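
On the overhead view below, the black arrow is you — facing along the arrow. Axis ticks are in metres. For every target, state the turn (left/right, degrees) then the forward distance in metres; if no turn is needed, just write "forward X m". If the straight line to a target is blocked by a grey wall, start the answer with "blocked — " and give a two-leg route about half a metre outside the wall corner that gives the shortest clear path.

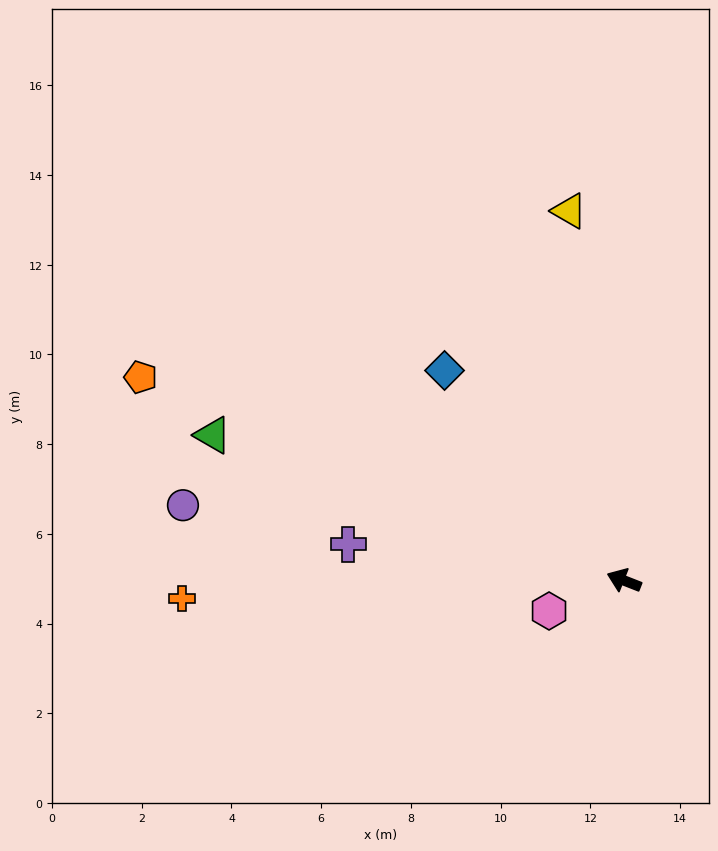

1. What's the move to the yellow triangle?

turn right 60°, forward 8.3 m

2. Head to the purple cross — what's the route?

turn left 14°, forward 6.2 m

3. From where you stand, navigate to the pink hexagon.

turn left 44°, forward 1.8 m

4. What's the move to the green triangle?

forward 9.7 m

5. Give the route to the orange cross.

turn left 24°, forward 9.9 m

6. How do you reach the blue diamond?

turn right 28°, forward 6.2 m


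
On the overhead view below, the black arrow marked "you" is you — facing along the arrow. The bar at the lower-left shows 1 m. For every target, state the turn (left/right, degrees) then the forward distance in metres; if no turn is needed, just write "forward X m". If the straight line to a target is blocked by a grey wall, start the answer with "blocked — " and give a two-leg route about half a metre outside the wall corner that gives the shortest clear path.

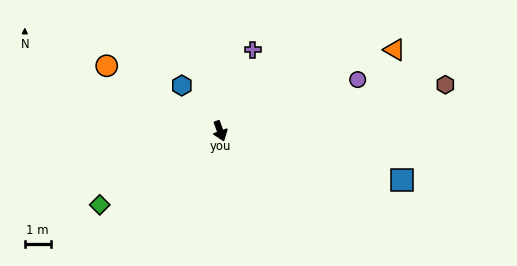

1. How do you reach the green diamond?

turn right 78°, forward 5.5 m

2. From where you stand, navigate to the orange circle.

turn right 140°, forward 5.1 m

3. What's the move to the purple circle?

turn left 90°, forward 5.7 m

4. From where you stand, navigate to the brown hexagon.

turn left 82°, forward 8.9 m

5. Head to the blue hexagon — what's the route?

turn right 160°, forward 2.3 m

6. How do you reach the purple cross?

turn left 138°, forward 3.4 m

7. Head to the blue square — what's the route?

turn left 55°, forward 7.3 m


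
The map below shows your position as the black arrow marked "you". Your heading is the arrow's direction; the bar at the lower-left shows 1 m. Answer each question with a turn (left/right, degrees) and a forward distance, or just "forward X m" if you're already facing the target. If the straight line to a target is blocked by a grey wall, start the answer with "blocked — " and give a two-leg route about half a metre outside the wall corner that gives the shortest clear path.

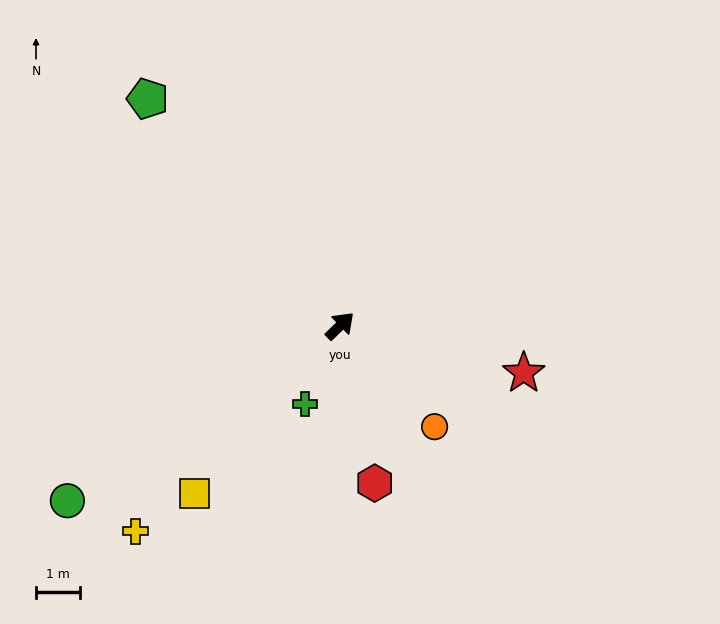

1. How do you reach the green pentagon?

turn left 86°, forward 6.8 m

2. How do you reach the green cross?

turn right 158°, forward 2.0 m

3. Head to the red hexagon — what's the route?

turn right 122°, forward 3.7 m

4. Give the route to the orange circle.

turn right 91°, forward 3.2 m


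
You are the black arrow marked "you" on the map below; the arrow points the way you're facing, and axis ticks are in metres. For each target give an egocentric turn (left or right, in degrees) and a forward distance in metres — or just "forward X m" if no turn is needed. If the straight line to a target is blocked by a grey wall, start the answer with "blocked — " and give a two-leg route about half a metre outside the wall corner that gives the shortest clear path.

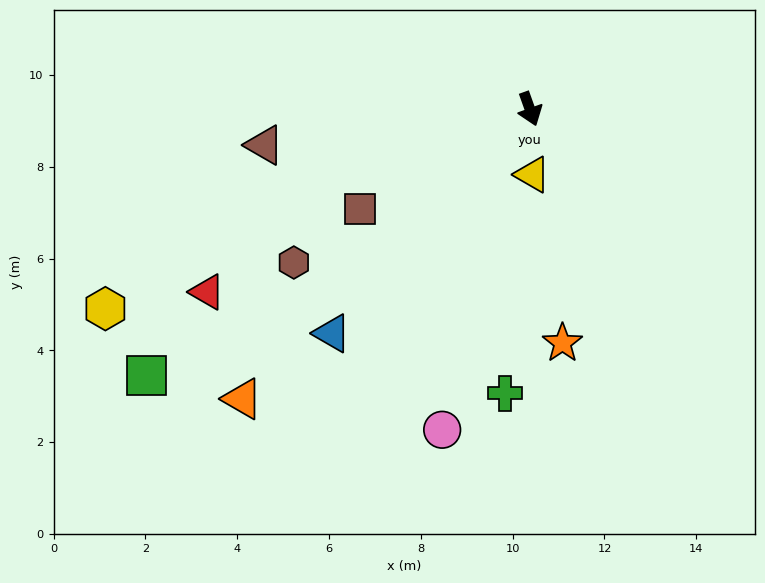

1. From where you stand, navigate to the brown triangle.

turn right 102°, forward 5.8 m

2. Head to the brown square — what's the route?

turn right 79°, forward 4.3 m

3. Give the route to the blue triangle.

turn right 61°, forward 6.5 m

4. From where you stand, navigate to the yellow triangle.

turn right 17°, forward 1.4 m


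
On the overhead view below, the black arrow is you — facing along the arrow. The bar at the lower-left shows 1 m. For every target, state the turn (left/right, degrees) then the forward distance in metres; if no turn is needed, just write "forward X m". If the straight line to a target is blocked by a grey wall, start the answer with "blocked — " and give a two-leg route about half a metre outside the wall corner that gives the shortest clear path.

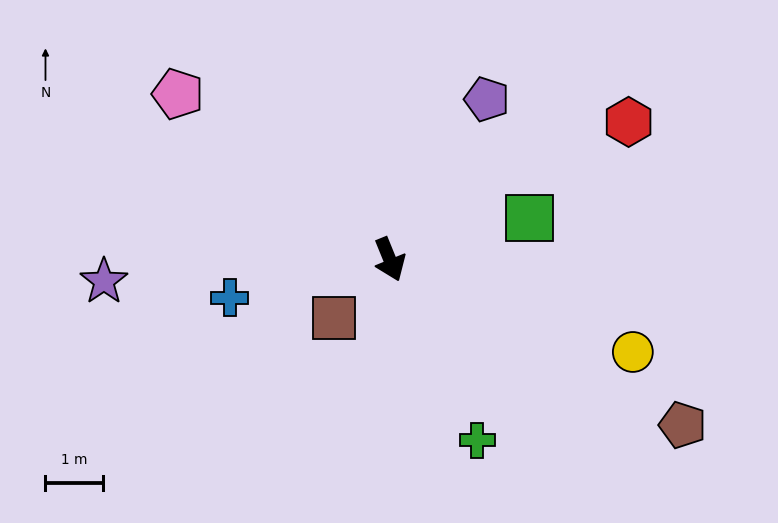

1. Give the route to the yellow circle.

turn left 47°, forward 4.5 m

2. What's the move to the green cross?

turn left 4°, forward 3.5 m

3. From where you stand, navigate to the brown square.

turn right 66°, forward 1.4 m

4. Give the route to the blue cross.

turn right 99°, forward 2.9 m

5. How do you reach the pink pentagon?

turn right 150°, forward 4.7 m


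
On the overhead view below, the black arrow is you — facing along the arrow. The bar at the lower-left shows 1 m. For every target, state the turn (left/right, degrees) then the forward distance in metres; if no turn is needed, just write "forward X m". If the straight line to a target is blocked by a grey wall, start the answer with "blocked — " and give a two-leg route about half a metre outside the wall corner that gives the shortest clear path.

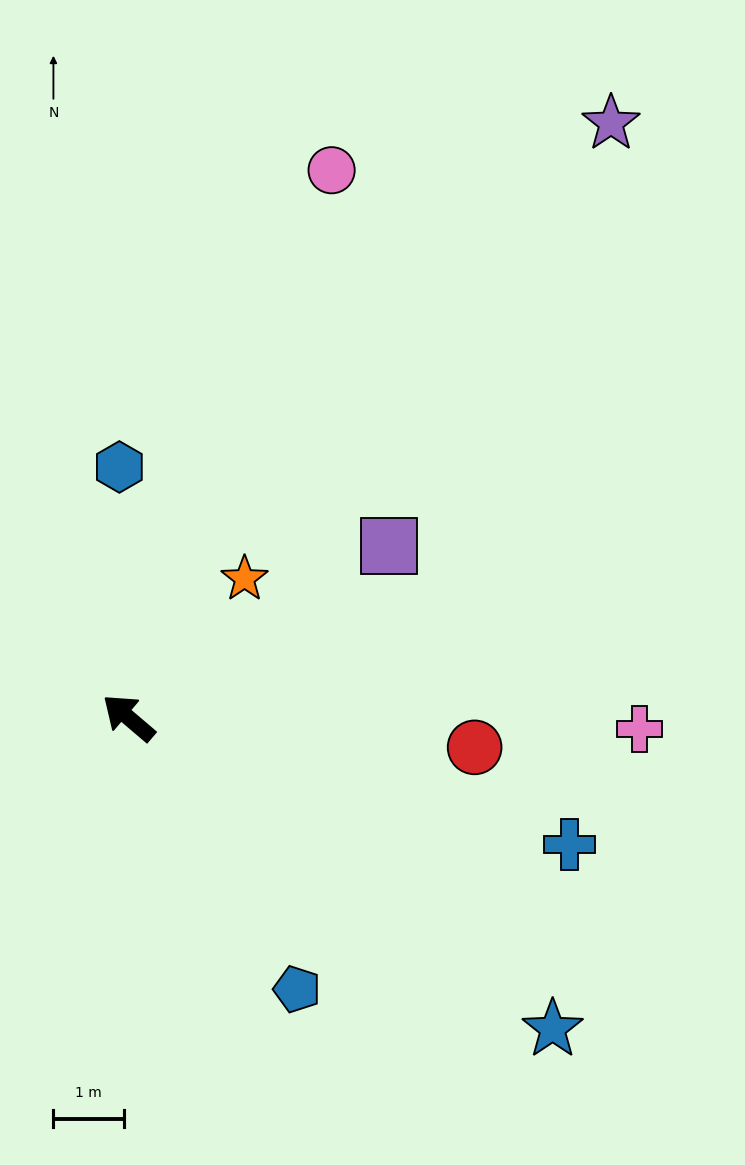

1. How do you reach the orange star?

turn right 89°, forward 2.6 m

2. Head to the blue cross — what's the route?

turn right 156°, forward 6.5 m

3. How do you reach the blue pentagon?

turn left 162°, forward 4.5 m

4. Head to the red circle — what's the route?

turn right 144°, forward 4.9 m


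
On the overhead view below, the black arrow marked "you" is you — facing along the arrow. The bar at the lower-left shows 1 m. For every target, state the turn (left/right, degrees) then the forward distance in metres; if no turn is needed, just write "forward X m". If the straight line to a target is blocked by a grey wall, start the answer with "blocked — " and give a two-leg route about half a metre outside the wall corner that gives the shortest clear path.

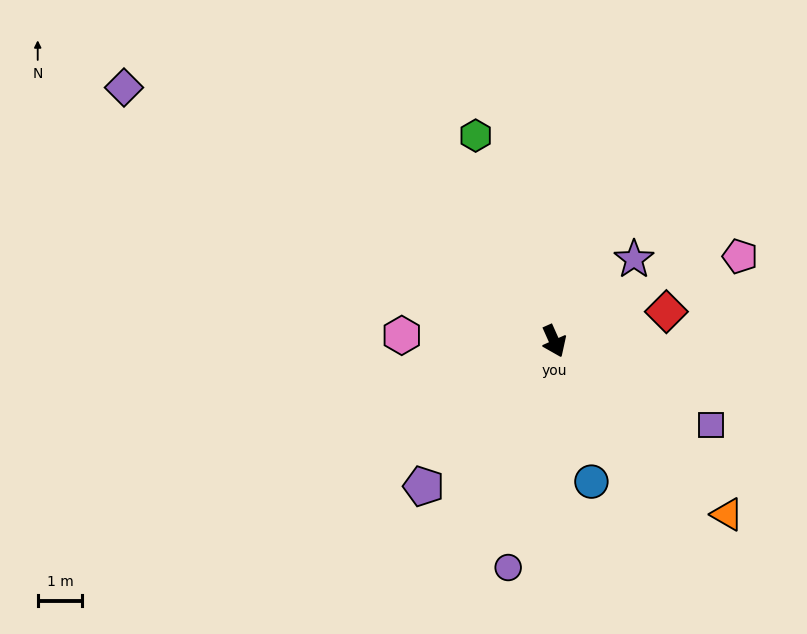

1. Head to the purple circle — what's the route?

turn right 36°, forward 5.2 m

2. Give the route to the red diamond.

turn left 81°, forward 2.6 m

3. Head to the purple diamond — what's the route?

turn right 145°, forward 11.3 m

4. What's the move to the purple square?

turn left 38°, forward 4.0 m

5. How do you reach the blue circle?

turn right 9°, forward 3.3 m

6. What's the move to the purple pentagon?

turn right 66°, forward 4.4 m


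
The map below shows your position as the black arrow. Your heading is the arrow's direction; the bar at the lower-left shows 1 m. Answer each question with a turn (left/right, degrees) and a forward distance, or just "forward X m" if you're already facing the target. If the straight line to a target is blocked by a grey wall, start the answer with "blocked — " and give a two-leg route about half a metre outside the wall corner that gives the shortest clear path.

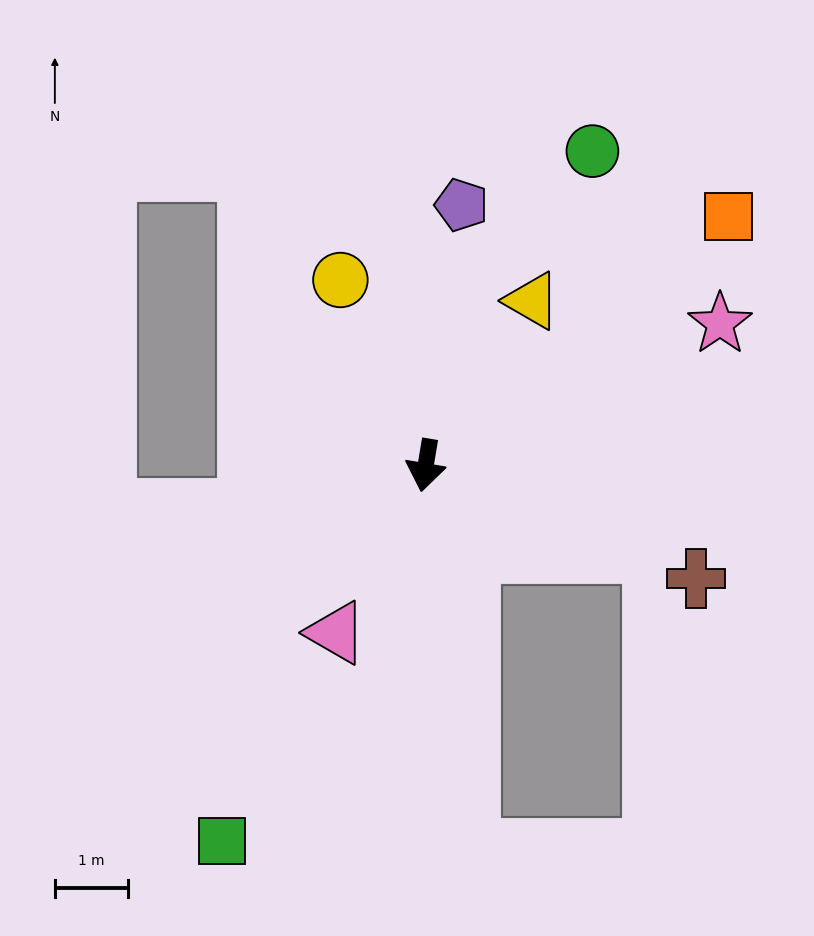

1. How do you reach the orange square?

turn left 139°, forward 5.4 m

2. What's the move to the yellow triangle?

turn left 157°, forward 2.7 m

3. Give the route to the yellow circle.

turn right 146°, forward 2.8 m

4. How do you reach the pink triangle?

turn right 19°, forward 2.6 m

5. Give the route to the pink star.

turn left 125°, forward 4.5 m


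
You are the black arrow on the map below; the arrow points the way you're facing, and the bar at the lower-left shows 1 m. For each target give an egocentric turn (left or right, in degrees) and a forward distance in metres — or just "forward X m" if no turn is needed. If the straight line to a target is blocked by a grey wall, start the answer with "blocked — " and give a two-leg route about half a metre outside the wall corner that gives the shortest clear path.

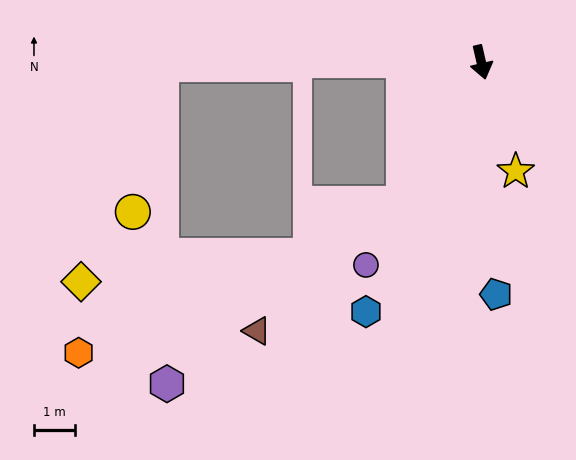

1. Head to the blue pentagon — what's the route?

turn right 9°, forward 5.7 m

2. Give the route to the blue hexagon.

turn right 38°, forward 6.7 m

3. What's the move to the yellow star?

turn left 5°, forward 2.8 m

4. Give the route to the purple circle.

turn right 43°, forward 5.7 m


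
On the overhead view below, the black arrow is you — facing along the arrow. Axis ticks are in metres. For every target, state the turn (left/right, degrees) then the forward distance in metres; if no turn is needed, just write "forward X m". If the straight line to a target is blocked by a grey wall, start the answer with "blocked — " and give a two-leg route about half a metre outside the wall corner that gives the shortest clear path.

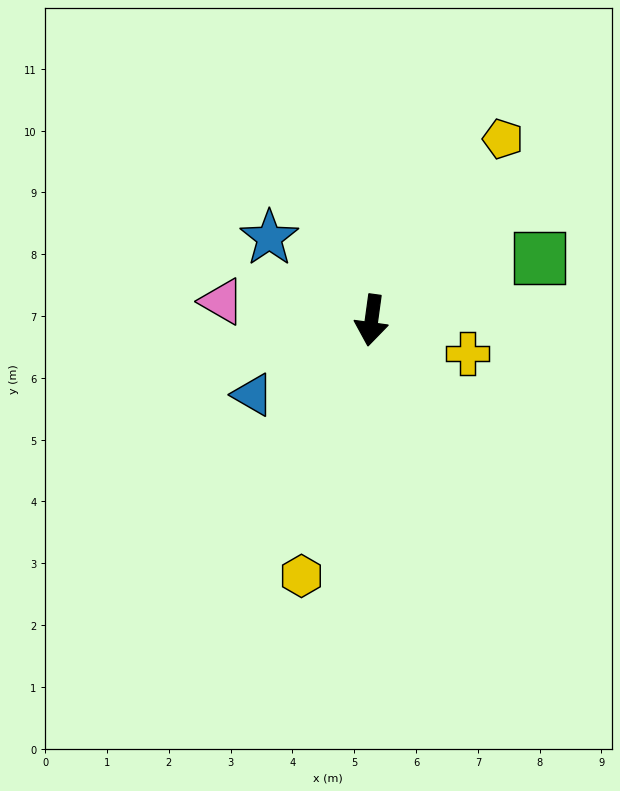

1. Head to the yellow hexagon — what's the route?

turn right 8°, forward 4.3 m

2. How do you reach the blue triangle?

turn right 50°, forward 2.3 m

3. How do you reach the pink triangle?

turn right 89°, forward 2.4 m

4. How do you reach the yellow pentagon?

turn left 152°, forward 3.6 m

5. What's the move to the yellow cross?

turn left 79°, forward 1.6 m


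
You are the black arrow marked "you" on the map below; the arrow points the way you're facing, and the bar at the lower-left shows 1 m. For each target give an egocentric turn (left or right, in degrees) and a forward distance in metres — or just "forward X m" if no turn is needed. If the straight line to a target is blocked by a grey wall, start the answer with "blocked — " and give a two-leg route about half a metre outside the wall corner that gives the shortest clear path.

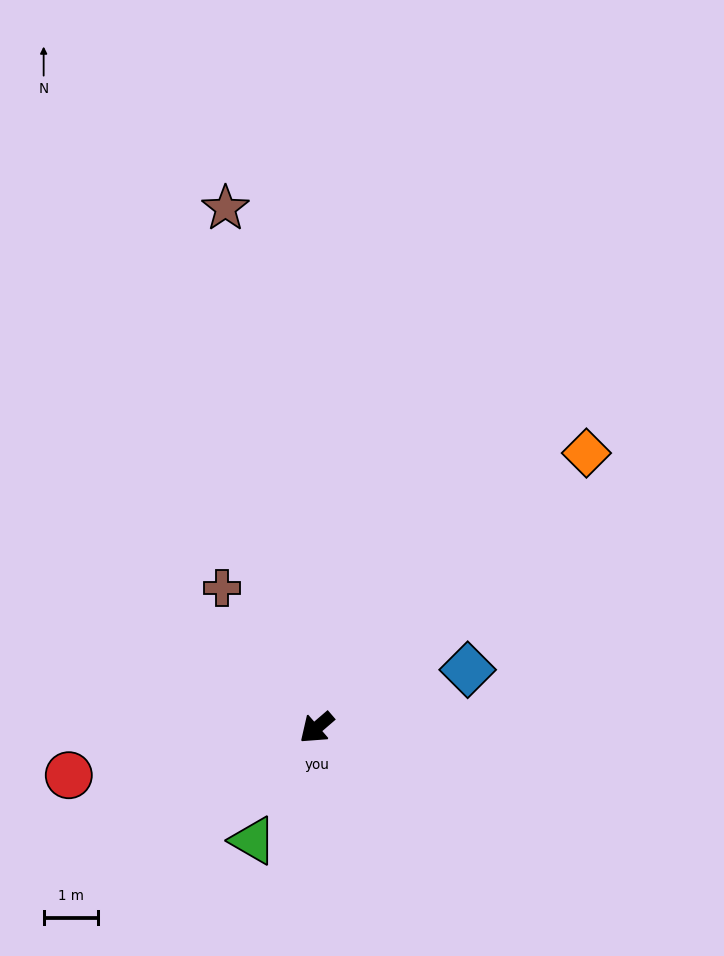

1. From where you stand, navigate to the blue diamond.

turn left 160°, forward 3.0 m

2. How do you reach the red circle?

turn right 30°, forward 4.6 m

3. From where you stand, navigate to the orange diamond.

turn right 175°, forward 7.0 m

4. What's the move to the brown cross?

turn right 97°, forward 3.1 m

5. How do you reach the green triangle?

turn left 20°, forward 2.4 m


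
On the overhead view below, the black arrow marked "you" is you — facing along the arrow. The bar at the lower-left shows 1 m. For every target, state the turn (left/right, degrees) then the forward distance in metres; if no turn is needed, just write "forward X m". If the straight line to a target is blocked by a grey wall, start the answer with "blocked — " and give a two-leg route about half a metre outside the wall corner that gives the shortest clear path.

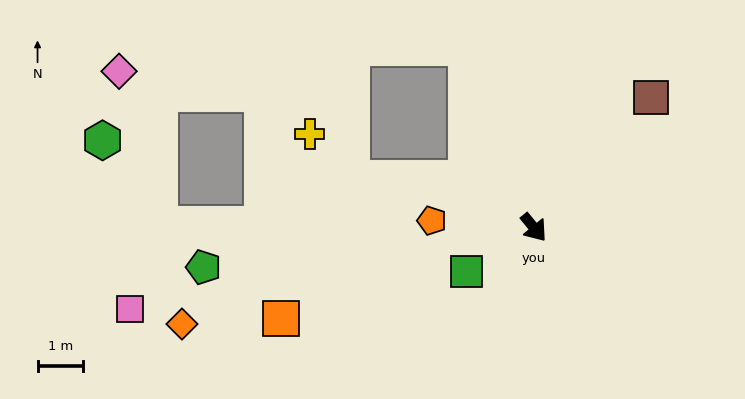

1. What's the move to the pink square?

turn right 118°, forward 9.1 m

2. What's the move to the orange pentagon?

turn right 133°, forward 2.3 m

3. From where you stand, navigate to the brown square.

turn left 99°, forward 3.9 m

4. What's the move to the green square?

turn right 96°, forward 1.8 m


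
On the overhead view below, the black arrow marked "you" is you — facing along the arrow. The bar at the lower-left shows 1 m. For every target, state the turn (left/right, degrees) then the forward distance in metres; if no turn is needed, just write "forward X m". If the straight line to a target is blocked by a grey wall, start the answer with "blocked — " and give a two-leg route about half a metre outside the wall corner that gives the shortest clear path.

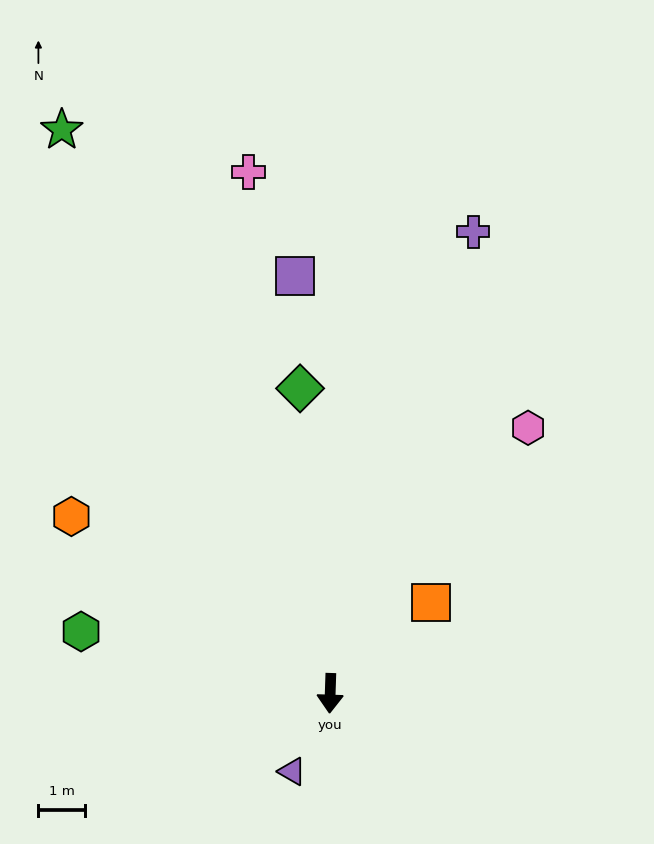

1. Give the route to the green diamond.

turn right 172°, forward 6.6 m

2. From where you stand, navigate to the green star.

turn right 153°, forward 13.5 m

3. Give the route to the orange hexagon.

turn right 122°, forward 6.8 m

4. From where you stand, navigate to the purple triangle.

turn right 24°, forward 1.9 m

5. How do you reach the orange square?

turn left 134°, forward 2.9 m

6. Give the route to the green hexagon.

turn right 102°, forward 5.6 m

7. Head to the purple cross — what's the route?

turn left 165°, forward 10.5 m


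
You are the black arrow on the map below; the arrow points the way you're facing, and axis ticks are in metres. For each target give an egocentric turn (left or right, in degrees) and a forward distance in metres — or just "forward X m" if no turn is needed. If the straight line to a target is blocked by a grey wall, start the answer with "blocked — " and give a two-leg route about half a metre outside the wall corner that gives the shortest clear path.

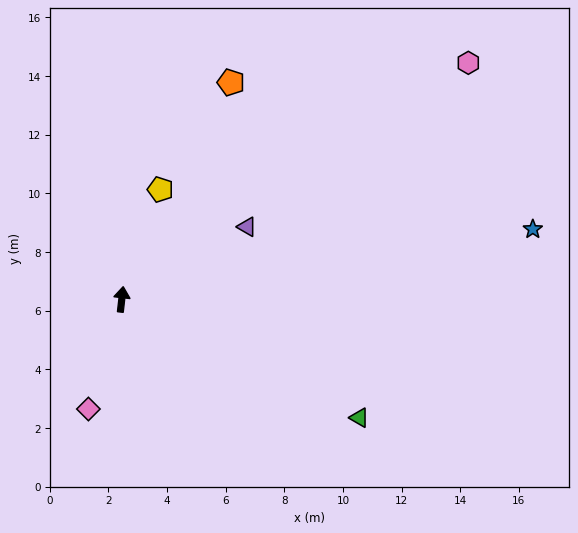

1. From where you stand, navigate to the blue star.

turn right 74°, forward 14.2 m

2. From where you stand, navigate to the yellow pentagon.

turn right 13°, forward 4.0 m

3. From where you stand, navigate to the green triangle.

turn right 110°, forward 9.1 m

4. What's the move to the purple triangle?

turn right 53°, forward 4.9 m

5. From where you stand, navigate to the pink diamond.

turn left 170°, forward 3.9 m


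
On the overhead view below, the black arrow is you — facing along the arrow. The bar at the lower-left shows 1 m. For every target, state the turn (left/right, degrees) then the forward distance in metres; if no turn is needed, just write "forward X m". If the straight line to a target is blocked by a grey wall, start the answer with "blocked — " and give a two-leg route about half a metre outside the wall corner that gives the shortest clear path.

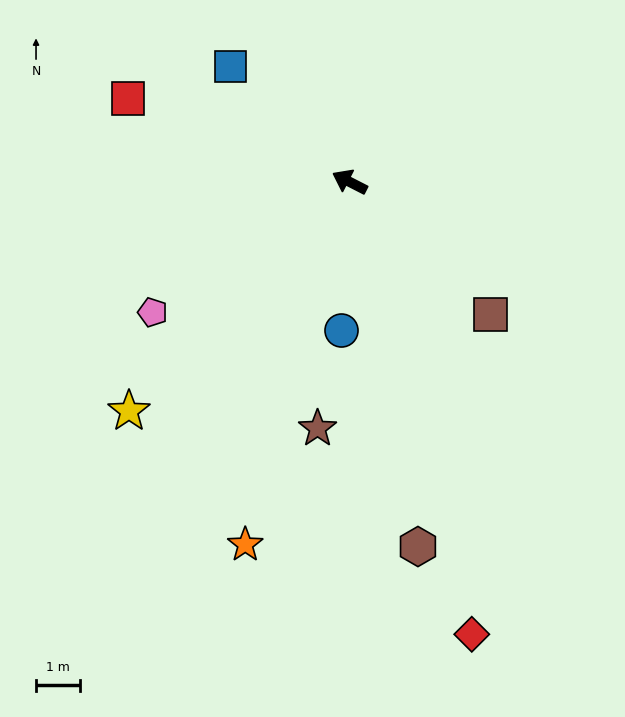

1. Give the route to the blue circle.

turn left 114°, forward 3.4 m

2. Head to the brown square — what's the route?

turn left 164°, forward 4.4 m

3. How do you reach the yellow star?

turn left 73°, forward 7.3 m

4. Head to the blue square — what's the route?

turn right 17°, forward 3.8 m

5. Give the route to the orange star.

turn left 101°, forward 8.7 m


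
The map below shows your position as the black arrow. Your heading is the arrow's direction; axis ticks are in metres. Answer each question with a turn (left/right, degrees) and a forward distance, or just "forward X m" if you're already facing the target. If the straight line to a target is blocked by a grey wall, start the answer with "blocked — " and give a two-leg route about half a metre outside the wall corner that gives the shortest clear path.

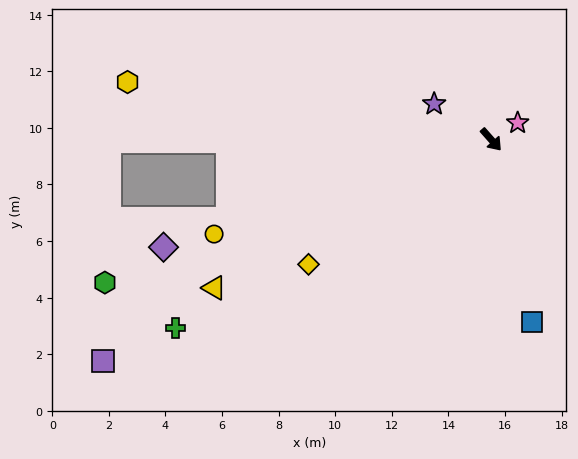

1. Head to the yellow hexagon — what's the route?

turn right 140°, forward 13.0 m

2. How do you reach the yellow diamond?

turn right 97°, forward 7.8 m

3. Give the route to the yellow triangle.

turn right 103°, forward 11.1 m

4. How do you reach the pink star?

turn left 81°, forward 1.1 m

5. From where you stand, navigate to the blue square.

turn right 29°, forward 6.6 m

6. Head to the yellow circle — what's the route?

turn right 113°, forward 10.3 m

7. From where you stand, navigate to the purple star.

turn right 163°, forward 2.4 m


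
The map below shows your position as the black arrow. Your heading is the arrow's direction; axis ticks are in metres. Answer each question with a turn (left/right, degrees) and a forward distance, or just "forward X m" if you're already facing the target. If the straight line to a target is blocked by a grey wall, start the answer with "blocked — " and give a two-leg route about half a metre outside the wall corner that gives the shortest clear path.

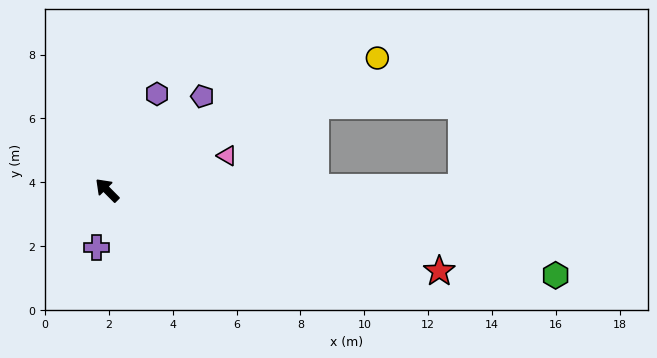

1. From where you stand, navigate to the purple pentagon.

turn right 90°, forward 4.2 m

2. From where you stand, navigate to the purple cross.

turn left 125°, forward 1.8 m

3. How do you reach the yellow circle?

turn right 109°, forward 9.4 m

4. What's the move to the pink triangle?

turn right 119°, forward 3.9 m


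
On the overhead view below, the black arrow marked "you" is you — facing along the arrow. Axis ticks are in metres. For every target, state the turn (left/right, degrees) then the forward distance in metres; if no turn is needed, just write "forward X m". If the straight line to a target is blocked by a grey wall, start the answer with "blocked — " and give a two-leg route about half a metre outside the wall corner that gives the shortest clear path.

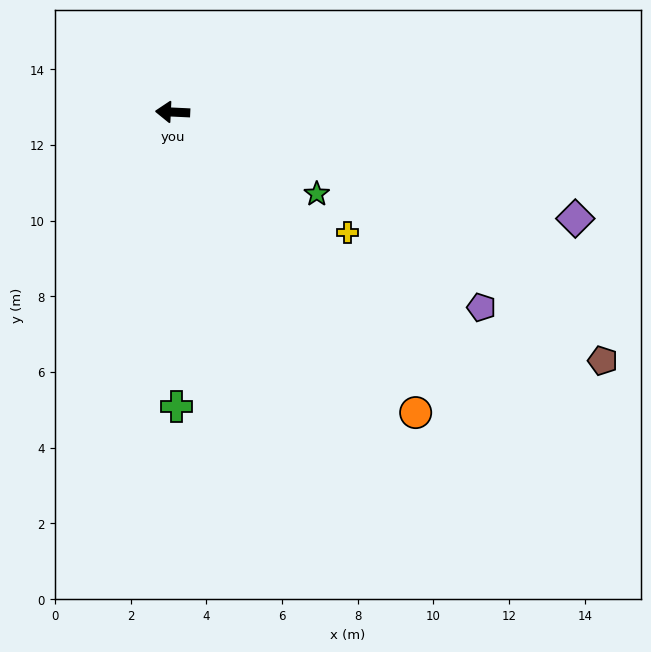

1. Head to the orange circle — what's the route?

turn left 132°, forward 10.2 m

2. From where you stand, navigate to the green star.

turn left 153°, forward 4.4 m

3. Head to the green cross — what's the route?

turn left 94°, forward 7.8 m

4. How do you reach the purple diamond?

turn left 168°, forward 11.0 m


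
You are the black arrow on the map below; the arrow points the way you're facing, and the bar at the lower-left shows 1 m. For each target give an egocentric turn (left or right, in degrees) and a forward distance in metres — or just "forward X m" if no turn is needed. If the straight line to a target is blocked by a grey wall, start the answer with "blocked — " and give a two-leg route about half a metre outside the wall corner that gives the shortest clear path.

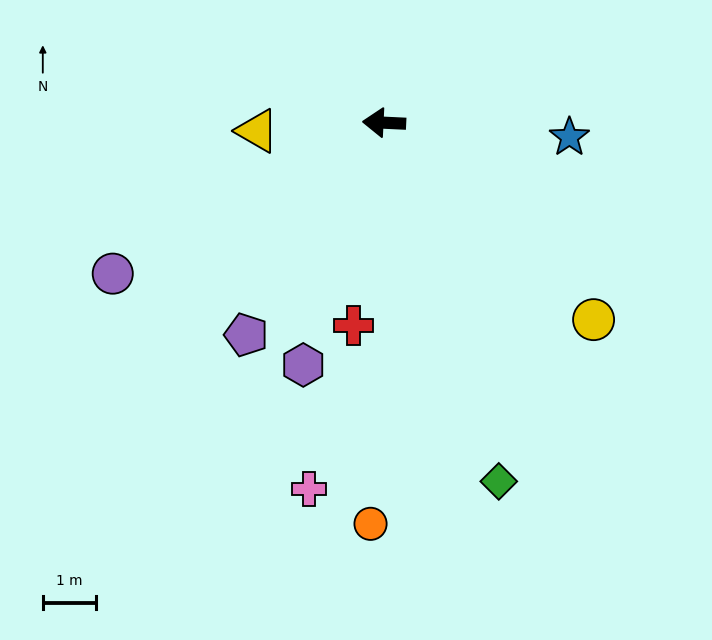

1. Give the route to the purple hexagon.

turn left 74°, forward 4.8 m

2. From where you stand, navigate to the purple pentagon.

turn left 60°, forward 4.8 m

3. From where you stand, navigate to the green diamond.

turn left 110°, forward 7.1 m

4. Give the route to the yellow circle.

turn left 139°, forward 5.4 m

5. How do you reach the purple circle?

turn left 32°, forward 5.9 m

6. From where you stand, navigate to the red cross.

turn left 84°, forward 3.9 m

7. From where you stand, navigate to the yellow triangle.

turn left 6°, forward 2.4 m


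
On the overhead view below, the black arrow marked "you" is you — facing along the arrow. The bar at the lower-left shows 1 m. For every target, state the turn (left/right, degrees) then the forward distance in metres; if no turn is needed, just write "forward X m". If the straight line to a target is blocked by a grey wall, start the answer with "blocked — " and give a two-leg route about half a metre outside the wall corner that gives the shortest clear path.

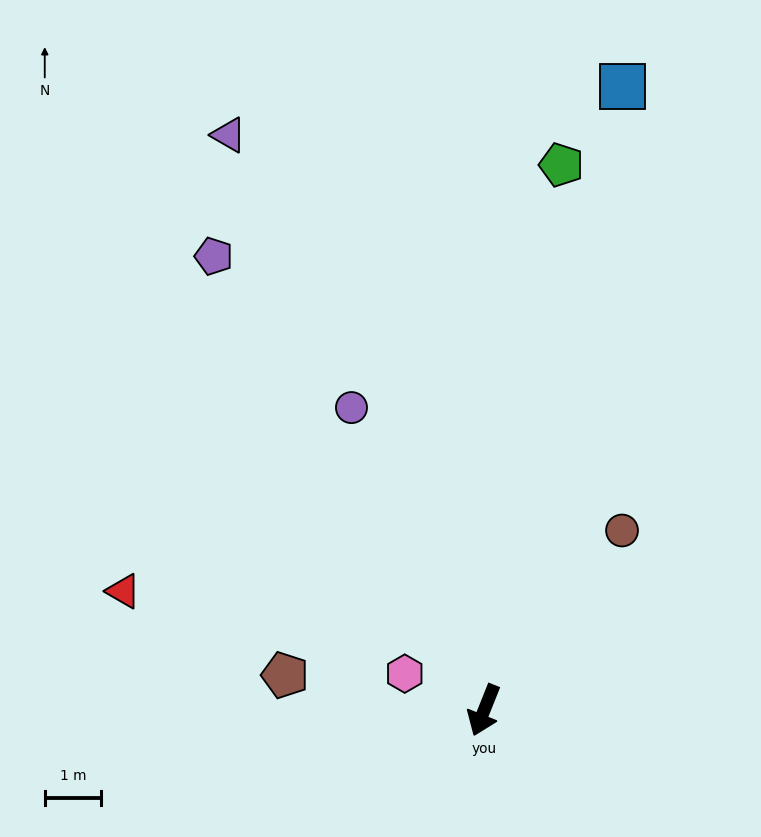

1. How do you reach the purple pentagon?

turn right 127°, forward 9.4 m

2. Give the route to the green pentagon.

turn right 166°, forward 9.8 m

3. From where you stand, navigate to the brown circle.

turn left 164°, forward 4.0 m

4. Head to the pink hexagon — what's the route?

turn right 93°, forward 1.6 m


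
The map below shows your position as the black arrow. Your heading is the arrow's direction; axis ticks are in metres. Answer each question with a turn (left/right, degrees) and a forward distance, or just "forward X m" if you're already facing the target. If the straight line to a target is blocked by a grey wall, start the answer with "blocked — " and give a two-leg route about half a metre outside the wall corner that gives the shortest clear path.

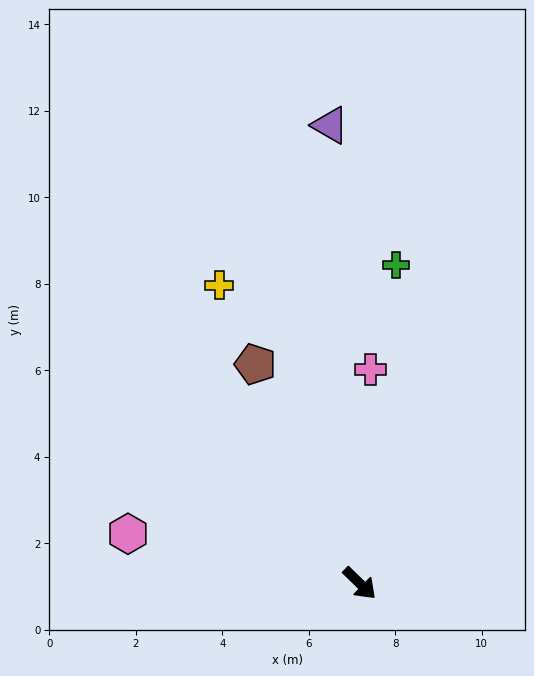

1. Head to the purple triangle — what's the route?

turn left 138°, forward 10.6 m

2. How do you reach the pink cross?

turn left 131°, forward 4.9 m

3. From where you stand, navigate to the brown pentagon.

turn left 160°, forward 5.6 m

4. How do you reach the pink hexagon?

turn right 148°, forward 5.5 m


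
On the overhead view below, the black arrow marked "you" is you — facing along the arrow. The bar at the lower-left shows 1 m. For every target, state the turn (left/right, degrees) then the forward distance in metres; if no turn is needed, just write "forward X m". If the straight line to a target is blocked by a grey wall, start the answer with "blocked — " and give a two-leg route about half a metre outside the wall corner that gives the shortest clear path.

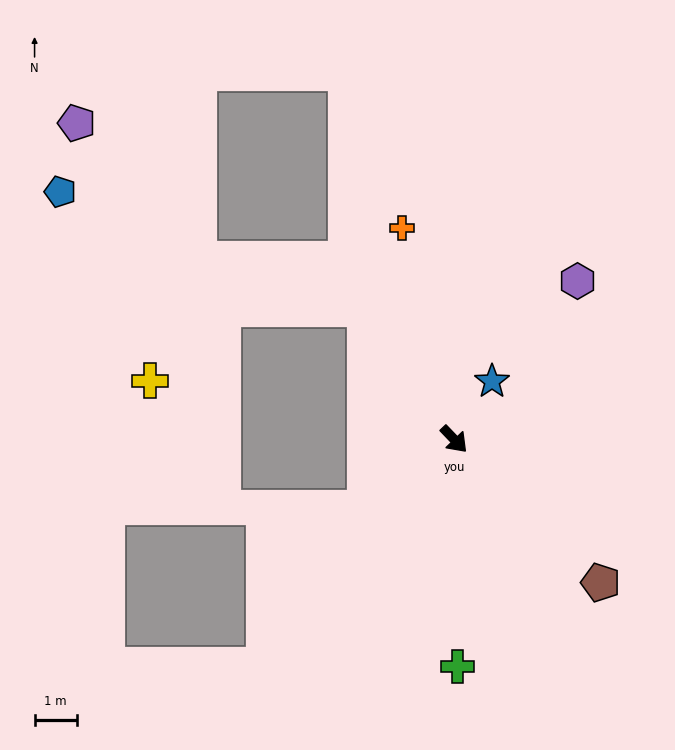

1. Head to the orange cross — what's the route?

turn left 150°, forward 5.2 m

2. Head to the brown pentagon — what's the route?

forward 4.9 m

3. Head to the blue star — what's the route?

turn left 103°, forward 1.6 m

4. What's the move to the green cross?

turn right 43°, forward 5.4 m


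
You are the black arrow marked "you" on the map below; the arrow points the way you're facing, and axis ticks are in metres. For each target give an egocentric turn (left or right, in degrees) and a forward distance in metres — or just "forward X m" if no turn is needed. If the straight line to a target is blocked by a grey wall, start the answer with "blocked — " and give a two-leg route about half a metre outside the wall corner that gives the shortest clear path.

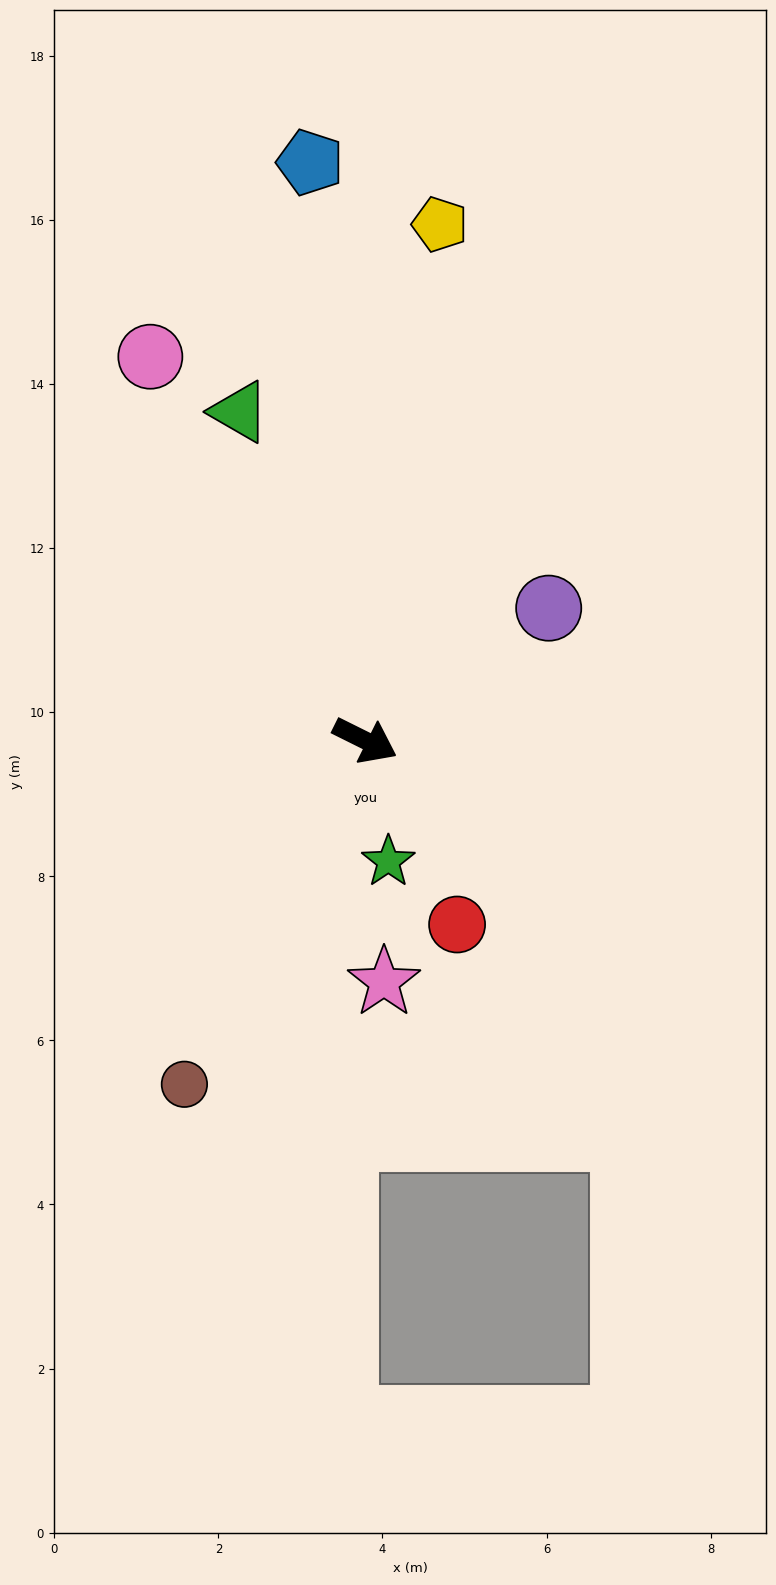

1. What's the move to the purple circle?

turn left 62°, forward 2.8 m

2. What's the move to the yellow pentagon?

turn left 108°, forward 6.4 m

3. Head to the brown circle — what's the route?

turn right 91°, forward 4.7 m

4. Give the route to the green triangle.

turn left 137°, forward 4.3 m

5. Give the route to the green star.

turn right 53°, forward 1.5 m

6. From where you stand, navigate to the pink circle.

turn left 146°, forward 5.4 m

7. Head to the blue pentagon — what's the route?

turn left 122°, forward 7.1 m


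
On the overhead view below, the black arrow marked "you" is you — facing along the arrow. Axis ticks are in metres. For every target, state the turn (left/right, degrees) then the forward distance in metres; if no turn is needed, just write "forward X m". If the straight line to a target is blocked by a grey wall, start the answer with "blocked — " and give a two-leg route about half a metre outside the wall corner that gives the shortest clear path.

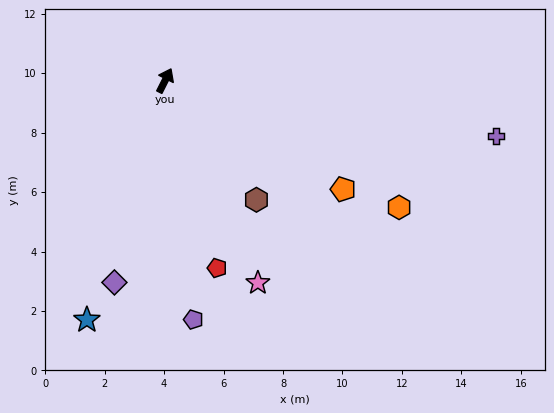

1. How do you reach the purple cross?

turn right 73°, forward 11.3 m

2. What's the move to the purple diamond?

turn right 167°, forward 7.0 m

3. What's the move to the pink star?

turn right 129°, forward 7.5 m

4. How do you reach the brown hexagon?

turn right 116°, forward 5.1 m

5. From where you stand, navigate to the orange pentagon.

turn right 95°, forward 7.0 m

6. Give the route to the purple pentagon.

turn right 147°, forward 8.1 m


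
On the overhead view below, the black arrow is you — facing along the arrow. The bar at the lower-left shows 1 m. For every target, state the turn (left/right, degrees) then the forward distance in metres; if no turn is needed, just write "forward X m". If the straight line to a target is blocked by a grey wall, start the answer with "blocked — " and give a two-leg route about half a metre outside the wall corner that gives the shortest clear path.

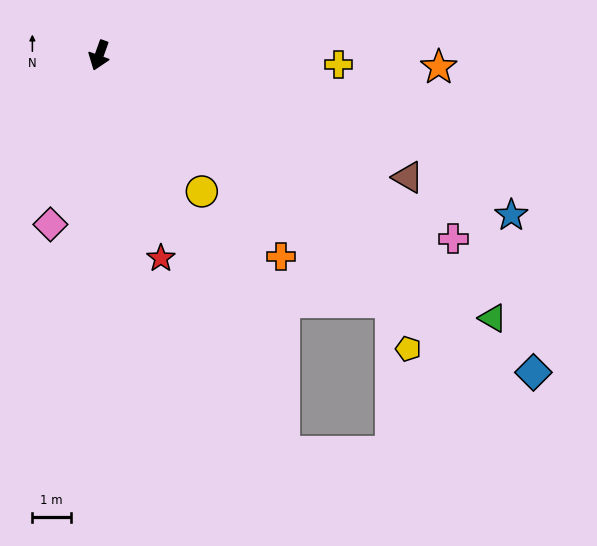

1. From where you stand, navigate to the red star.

turn left 37°, forward 5.5 m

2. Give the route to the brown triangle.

turn left 88°, forward 8.6 m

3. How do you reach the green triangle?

turn left 76°, forward 12.3 m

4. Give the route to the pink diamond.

turn left 4°, forward 4.6 m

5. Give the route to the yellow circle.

turn left 57°, forward 4.4 m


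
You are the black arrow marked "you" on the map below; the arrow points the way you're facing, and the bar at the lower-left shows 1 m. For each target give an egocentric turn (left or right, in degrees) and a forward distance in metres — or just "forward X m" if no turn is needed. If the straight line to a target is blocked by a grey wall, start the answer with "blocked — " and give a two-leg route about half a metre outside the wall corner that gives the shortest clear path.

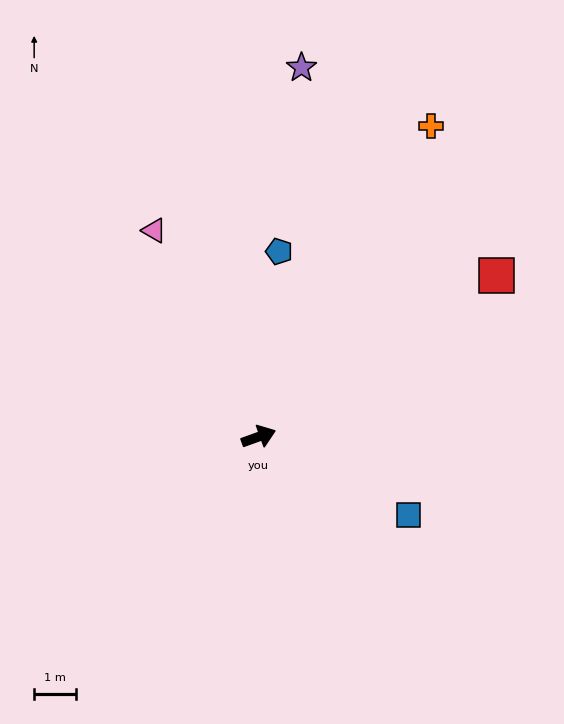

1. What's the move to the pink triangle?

turn left 97°, forward 5.5 m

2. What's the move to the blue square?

turn right 47°, forward 4.1 m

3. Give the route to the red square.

turn left 14°, forward 6.9 m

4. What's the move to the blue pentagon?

turn left 64°, forward 4.5 m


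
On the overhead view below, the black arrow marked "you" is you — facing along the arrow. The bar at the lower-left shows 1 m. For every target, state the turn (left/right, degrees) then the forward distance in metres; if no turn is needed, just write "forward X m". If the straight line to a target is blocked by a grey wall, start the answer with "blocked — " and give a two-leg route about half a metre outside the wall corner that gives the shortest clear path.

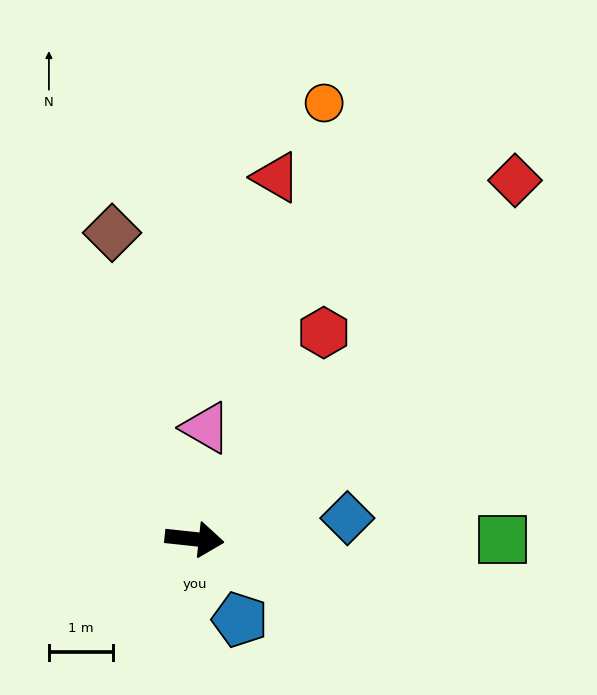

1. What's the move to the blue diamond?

turn left 14°, forward 2.4 m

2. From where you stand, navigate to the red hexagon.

turn left 64°, forward 3.8 m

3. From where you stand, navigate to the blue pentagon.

turn right 54°, forward 1.4 m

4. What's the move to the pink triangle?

turn left 90°, forward 1.8 m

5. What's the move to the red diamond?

turn left 54°, forward 7.5 m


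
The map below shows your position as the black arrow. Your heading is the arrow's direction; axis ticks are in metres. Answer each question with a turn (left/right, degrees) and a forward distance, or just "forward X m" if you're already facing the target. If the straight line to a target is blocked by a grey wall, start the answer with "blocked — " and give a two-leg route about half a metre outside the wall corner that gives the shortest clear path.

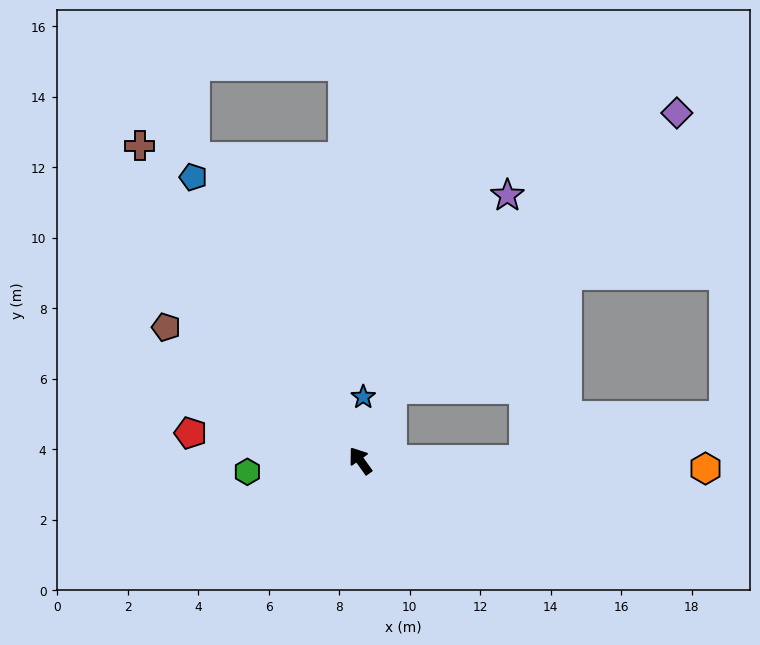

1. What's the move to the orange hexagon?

turn right 127°, forward 9.8 m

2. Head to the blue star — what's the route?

turn right 38°, forward 1.8 m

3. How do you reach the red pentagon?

turn left 45°, forward 4.9 m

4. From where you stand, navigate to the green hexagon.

turn left 60°, forward 3.2 m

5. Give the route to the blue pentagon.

turn right 5°, forward 9.3 m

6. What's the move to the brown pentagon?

turn left 20°, forward 6.7 m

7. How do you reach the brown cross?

forward 10.9 m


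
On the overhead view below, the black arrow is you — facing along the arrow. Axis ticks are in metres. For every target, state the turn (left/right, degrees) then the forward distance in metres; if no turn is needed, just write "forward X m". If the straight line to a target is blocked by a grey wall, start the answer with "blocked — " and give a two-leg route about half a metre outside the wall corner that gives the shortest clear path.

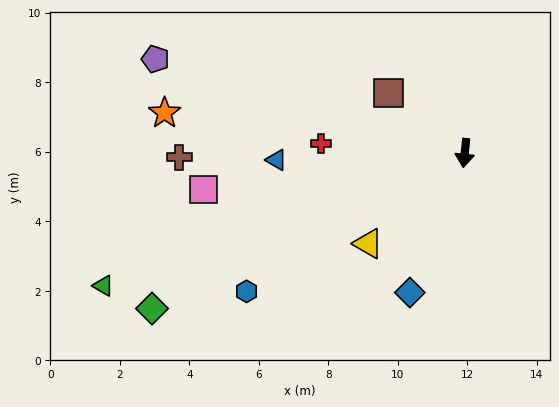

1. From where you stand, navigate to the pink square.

turn right 76°, forward 7.6 m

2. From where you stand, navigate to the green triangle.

turn right 64°, forward 11.1 m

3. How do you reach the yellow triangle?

turn right 41°, forward 3.8 m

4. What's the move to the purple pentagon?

turn right 101°, forward 9.3 m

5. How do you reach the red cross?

turn right 88°, forward 4.1 m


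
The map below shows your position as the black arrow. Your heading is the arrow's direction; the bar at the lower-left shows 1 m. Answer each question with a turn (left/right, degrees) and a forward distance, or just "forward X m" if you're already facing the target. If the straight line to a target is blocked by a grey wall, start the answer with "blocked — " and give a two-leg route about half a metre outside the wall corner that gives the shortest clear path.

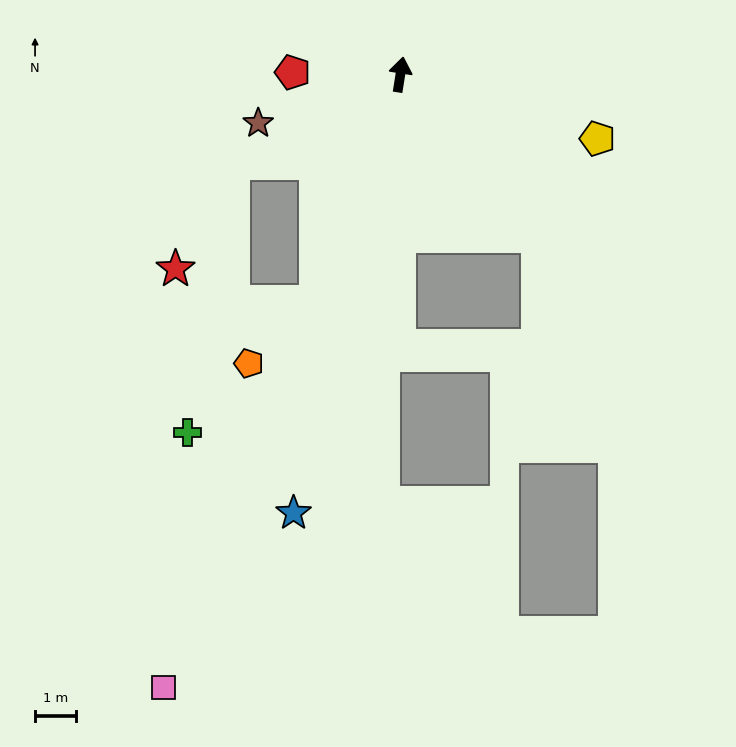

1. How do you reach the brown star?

turn left 118°, forward 3.7 m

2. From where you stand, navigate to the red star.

blocked — turn left 127°, forward 4.6 m, then turn left 34°, forward 2.9 m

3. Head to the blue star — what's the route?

turn left 175°, forward 11.0 m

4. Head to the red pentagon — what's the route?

turn left 98°, forward 2.6 m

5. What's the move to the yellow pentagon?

turn right 99°, forward 5.0 m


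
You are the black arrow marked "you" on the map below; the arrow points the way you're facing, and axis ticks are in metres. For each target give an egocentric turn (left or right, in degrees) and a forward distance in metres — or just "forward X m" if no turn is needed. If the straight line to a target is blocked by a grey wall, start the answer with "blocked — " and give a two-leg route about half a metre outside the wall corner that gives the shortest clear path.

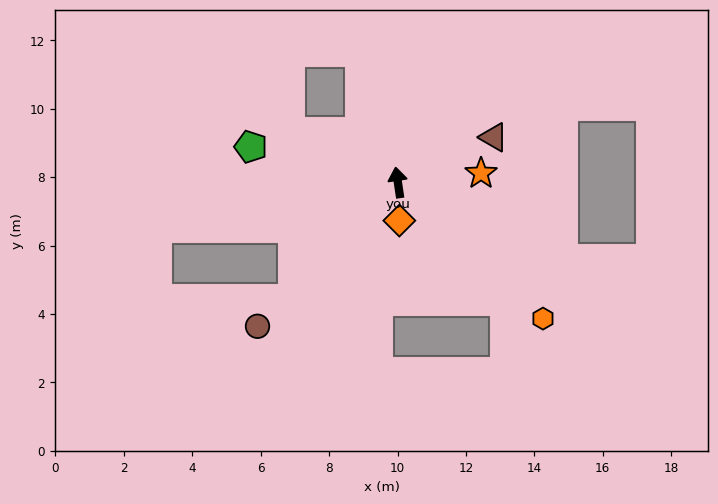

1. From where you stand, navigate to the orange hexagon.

turn right 142°, forward 5.8 m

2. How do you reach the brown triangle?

turn right 73°, forward 3.1 m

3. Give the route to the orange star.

turn right 92°, forward 2.4 m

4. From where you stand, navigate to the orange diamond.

turn left 174°, forward 1.1 m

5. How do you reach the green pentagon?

turn left 68°, forward 4.4 m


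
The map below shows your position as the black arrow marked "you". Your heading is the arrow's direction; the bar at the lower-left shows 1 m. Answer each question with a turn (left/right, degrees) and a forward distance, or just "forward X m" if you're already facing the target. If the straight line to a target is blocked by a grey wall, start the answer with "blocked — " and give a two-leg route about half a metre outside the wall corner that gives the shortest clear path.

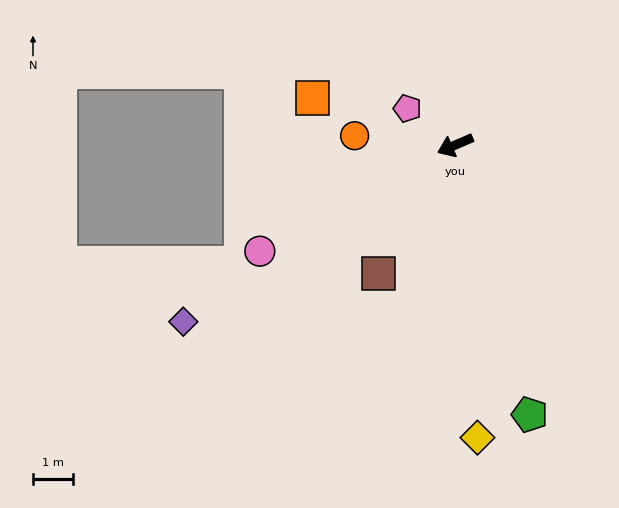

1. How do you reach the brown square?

turn left 36°, forward 3.8 m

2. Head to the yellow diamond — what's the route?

turn left 71°, forward 7.4 m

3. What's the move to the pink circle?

turn left 5°, forward 5.6 m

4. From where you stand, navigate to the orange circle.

turn right 29°, forward 2.5 m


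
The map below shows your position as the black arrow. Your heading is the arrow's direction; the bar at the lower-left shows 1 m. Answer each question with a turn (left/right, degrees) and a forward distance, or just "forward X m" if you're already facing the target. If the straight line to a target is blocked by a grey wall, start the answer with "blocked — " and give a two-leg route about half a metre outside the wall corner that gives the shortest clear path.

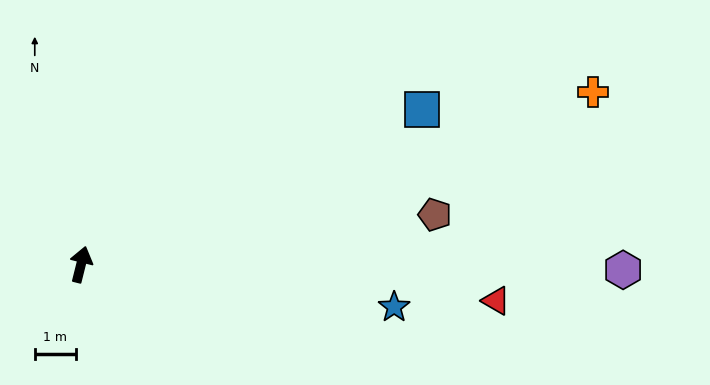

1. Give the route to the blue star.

turn right 84°, forward 7.7 m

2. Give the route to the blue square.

turn right 52°, forward 9.1 m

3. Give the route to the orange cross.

turn right 57°, forward 13.1 m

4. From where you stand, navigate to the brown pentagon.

turn right 68°, forward 8.7 m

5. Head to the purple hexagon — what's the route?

turn right 77°, forward 13.1 m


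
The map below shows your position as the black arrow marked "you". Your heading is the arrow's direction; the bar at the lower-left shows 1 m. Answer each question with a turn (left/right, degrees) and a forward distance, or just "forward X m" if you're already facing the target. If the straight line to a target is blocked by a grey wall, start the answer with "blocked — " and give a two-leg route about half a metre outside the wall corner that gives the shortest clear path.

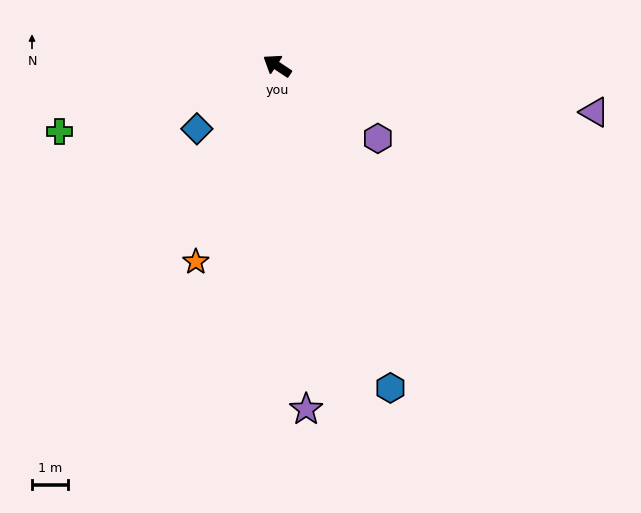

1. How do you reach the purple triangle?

turn right 155°, forward 8.8 m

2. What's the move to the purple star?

turn left 128°, forward 9.5 m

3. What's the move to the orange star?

turn left 101°, forward 5.8 m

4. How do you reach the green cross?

turn left 50°, forward 6.2 m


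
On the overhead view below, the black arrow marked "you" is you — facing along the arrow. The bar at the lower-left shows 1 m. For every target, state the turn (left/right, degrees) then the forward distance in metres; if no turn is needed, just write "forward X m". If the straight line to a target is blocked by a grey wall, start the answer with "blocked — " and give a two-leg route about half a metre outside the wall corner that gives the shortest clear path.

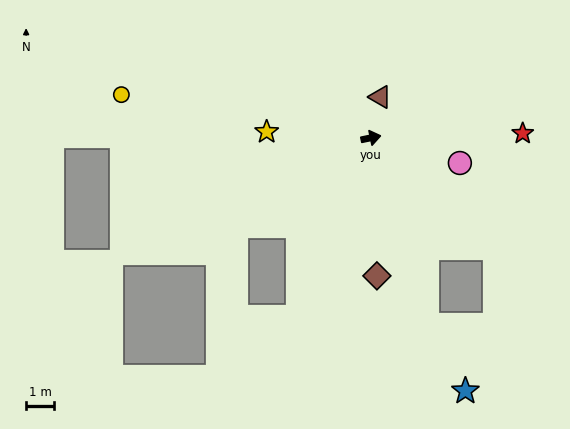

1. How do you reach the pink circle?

turn right 28°, forward 3.3 m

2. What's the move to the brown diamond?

turn right 99°, forward 5.0 m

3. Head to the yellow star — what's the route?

turn left 165°, forward 3.8 m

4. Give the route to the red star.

turn right 10°, forward 5.5 m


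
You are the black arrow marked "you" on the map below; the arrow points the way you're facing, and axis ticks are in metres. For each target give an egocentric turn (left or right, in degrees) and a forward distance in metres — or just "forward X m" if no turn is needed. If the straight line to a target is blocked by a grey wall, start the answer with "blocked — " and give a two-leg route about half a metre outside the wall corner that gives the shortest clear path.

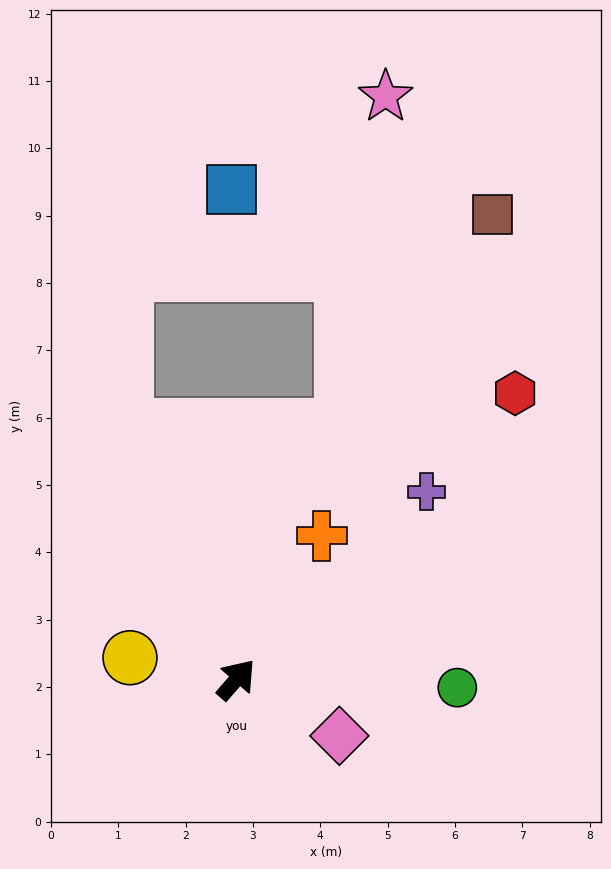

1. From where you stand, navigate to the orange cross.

turn left 10°, forward 2.5 m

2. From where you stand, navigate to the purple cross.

turn right 5°, forward 4.0 m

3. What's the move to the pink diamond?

turn right 78°, forward 1.7 m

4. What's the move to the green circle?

turn right 51°, forward 3.3 m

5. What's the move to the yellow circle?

turn left 119°, forward 1.6 m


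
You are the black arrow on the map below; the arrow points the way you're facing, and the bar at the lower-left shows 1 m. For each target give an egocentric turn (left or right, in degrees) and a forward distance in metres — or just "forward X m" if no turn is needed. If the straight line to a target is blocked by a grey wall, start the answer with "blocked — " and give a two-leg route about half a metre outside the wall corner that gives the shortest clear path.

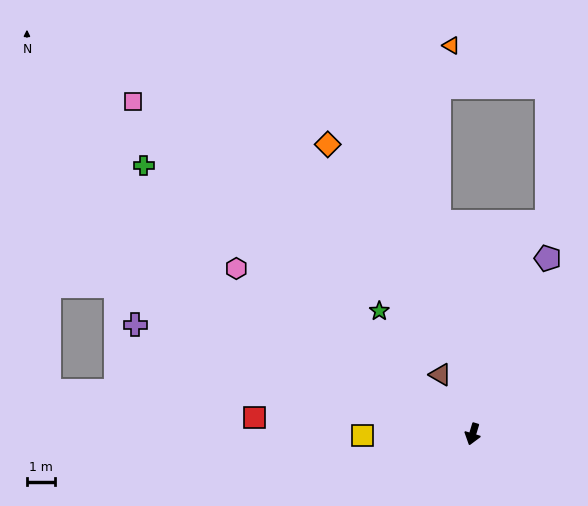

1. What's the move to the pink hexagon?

turn right 108°, forward 10.1 m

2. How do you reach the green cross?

turn right 112°, forward 14.9 m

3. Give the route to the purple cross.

turn right 91°, forward 12.5 m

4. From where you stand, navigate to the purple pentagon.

turn left 174°, forward 6.7 m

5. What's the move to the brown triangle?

turn right 135°, forward 2.4 m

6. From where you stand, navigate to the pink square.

turn right 118°, forward 16.7 m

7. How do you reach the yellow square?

turn right 72°, forward 3.9 m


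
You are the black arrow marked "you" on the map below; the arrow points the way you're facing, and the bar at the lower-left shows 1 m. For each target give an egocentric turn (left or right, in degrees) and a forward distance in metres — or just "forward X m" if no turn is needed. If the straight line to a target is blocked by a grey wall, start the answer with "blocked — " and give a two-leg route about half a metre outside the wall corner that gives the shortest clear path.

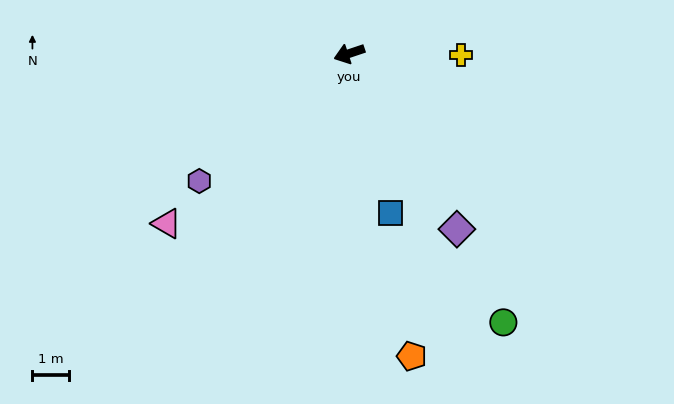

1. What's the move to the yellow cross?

turn left 161°, forward 3.1 m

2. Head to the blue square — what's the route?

turn left 86°, forward 4.5 m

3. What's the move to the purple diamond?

turn left 103°, forward 5.7 m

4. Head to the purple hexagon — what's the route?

turn left 22°, forward 5.4 m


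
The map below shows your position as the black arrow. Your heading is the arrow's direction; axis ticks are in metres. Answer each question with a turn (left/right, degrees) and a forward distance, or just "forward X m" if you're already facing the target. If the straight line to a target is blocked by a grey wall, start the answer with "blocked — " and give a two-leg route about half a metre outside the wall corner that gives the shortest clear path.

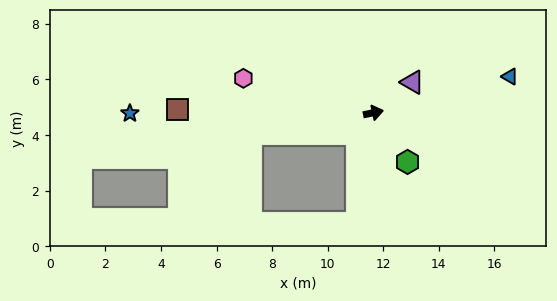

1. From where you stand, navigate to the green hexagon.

turn right 67°, forward 2.2 m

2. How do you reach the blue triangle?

turn left 3°, forward 5.1 m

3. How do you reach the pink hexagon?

turn left 153°, forward 4.8 m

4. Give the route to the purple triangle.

turn left 26°, forward 1.8 m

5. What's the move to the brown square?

turn left 167°, forward 7.0 m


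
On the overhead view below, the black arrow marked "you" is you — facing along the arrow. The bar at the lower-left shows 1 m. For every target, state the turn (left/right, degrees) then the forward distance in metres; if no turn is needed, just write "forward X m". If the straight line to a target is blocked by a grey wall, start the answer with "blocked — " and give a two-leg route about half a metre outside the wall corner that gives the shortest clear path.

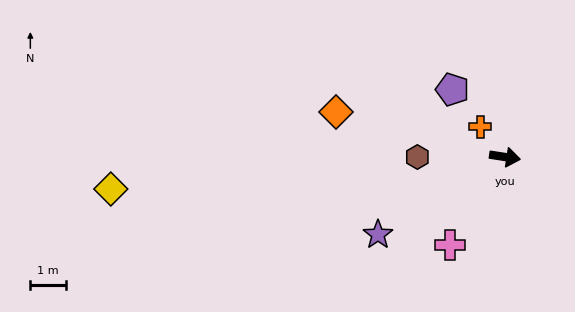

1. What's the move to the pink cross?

turn right 113°, forward 2.9 m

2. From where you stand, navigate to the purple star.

turn right 140°, forward 4.2 m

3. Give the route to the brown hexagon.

turn right 171°, forward 2.5 m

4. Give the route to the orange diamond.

turn left 174°, forward 4.9 m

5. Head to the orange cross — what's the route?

turn left 138°, forward 1.1 m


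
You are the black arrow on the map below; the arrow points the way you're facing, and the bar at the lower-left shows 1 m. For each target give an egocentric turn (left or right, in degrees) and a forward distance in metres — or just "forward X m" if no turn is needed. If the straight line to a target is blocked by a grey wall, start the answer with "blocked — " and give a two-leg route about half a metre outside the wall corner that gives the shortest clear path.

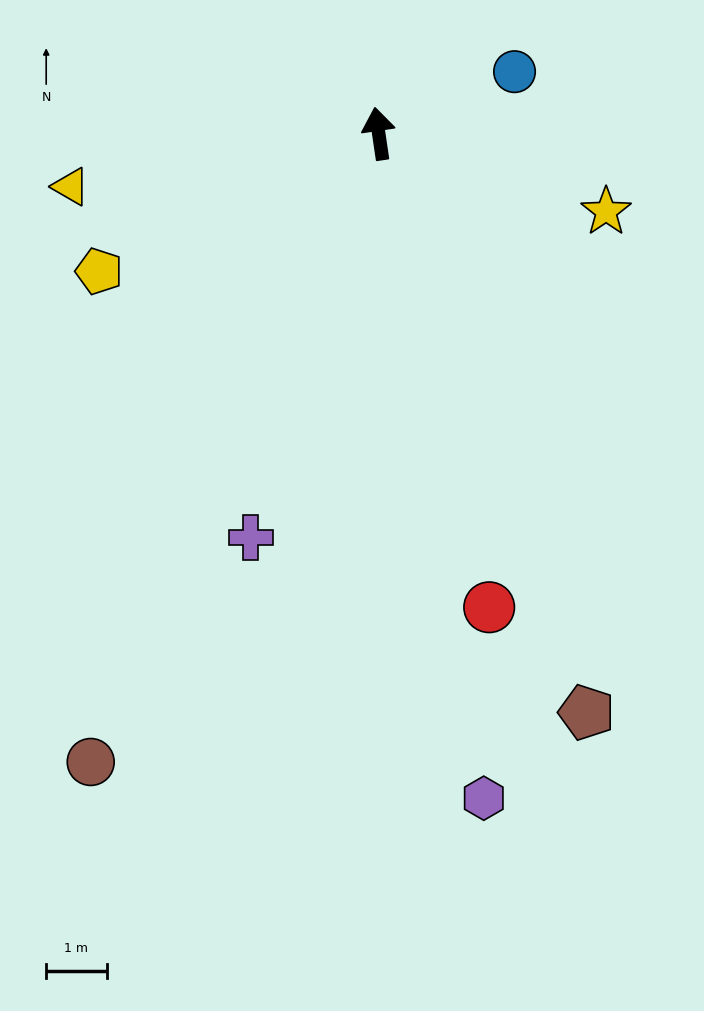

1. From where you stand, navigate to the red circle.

turn right 175°, forward 8.1 m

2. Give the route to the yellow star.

turn right 117°, forward 4.0 m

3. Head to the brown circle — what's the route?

turn left 147°, forward 11.4 m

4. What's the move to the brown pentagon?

turn right 169°, forward 10.2 m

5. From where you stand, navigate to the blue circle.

turn right 74°, forward 2.5 m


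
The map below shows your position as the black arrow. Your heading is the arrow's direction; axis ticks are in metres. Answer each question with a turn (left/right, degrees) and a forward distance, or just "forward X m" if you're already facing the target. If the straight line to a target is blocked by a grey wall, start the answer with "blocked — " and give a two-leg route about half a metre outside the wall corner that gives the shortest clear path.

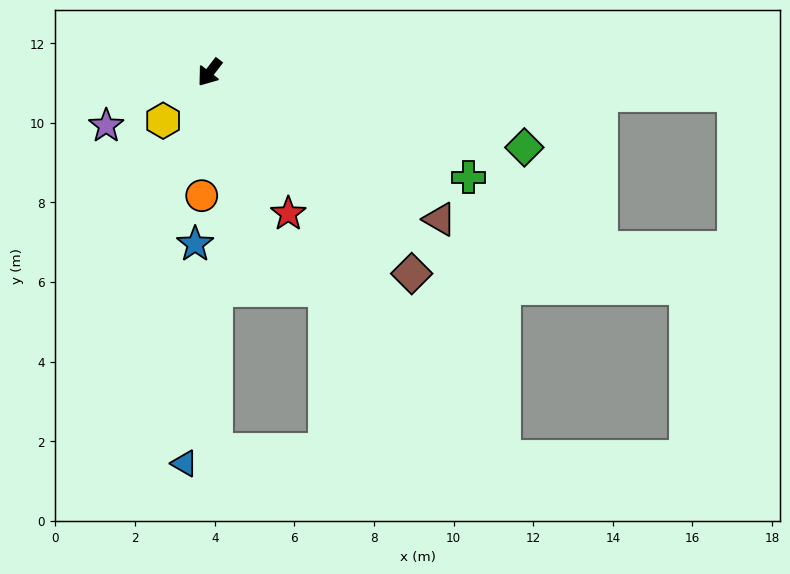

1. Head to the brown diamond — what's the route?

turn left 83°, forward 7.2 m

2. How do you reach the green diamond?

turn left 114°, forward 8.1 m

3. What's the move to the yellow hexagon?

turn right 6°, forward 1.7 m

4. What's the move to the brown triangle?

turn left 95°, forward 6.9 m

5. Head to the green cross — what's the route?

turn left 106°, forward 7.0 m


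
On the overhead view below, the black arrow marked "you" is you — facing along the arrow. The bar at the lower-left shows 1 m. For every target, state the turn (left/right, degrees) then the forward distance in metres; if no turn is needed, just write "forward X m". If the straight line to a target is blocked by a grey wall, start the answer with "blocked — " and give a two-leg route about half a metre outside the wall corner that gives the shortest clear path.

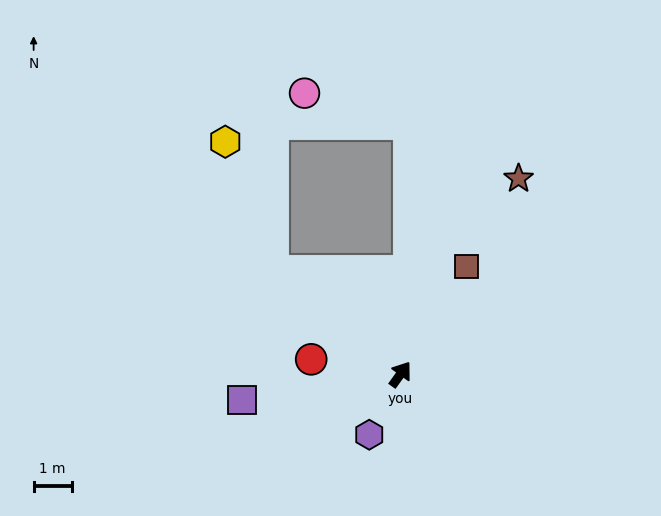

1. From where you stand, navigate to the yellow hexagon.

blocked — turn left 87°, forward 4.3 m, then turn right 31°, forward 3.6 m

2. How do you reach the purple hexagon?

turn right 172°, forward 1.8 m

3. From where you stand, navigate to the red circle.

turn left 116°, forward 2.4 m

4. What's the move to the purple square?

turn left 135°, forward 4.2 m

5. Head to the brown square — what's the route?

turn left 4°, forward 3.3 m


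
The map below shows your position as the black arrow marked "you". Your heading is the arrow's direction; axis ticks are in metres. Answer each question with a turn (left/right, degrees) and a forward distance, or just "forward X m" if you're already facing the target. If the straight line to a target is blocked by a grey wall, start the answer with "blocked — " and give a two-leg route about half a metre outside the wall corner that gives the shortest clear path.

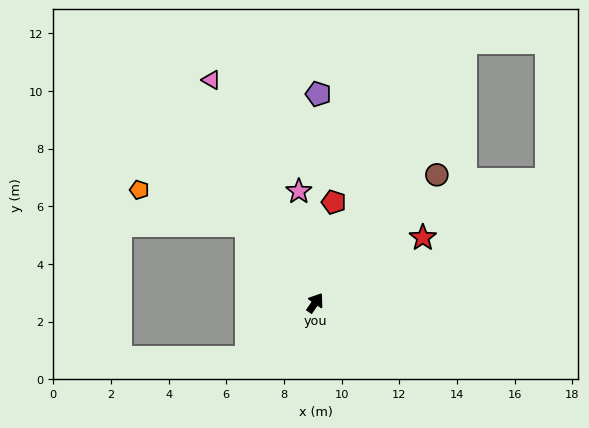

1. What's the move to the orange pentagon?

blocked — turn left 76°, forward 3.6 m, then turn left 31°, forward 3.9 m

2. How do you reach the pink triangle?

turn left 60°, forward 8.5 m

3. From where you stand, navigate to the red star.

turn right 24°, forward 4.4 m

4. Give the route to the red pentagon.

turn left 24°, forward 3.6 m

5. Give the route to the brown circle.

turn right 9°, forward 6.1 m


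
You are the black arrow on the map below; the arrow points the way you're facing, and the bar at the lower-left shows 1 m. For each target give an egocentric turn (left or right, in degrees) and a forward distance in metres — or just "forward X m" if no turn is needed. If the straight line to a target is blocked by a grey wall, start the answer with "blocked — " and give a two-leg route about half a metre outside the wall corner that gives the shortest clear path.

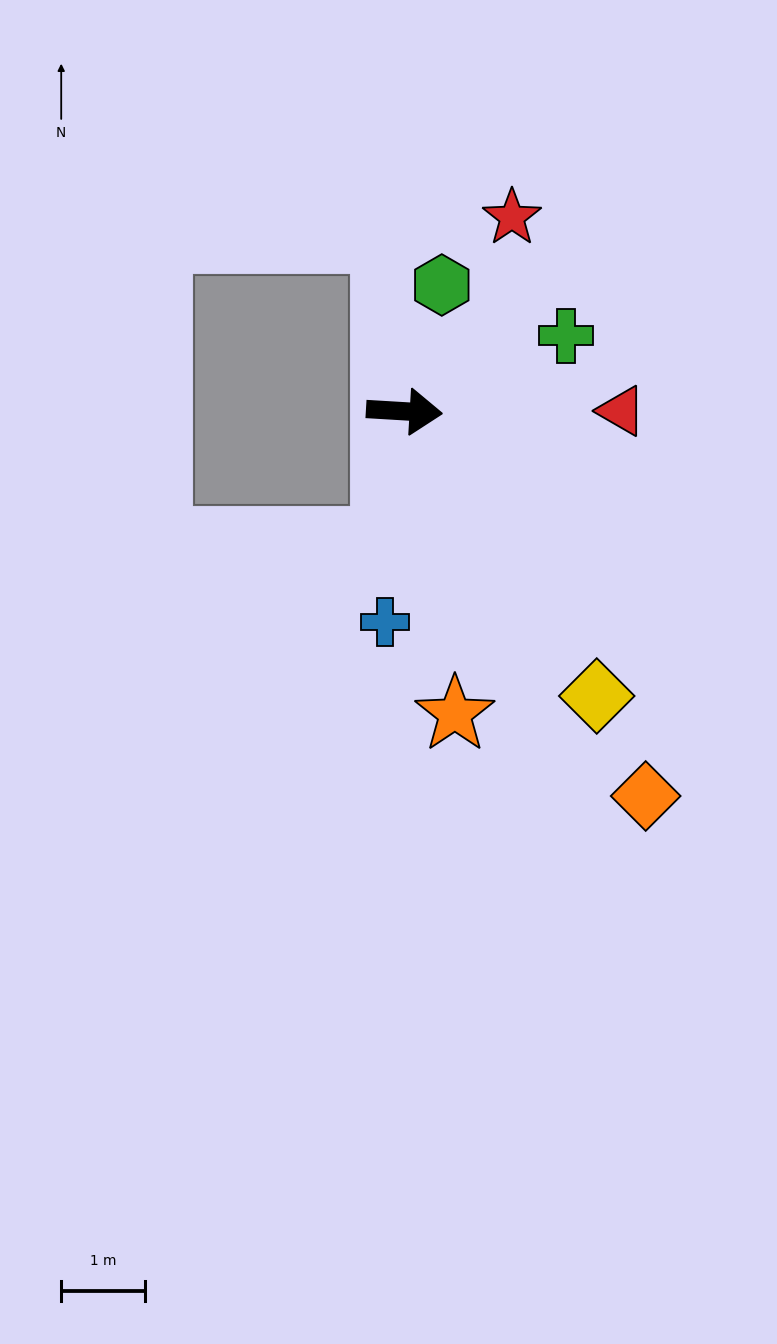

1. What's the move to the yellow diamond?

turn right 53°, forward 4.1 m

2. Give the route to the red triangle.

turn left 4°, forward 2.6 m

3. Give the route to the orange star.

turn right 77°, forward 3.7 m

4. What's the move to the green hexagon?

turn left 77°, forward 1.6 m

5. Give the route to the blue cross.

turn right 92°, forward 2.5 m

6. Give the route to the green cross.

turn left 28°, forward 2.1 m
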